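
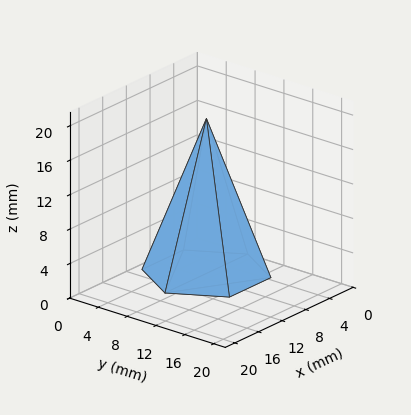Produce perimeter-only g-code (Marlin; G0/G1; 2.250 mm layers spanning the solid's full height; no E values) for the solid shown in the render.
Reading the render: the shape is a regular 6-sided pyramid, base circumscribed radius ≈ 7 mm, apex at z ≈ 18 mm (dimensions read to the nearest mm from the axis ticks). For the g-code, the solid's height is divided into equal slices at the stated Δz and each level perimeter traced with G1 moves after a G0 lift.

; perimeter-only toolpath
G21 ; units = mm
G90 ; absolute positioning
G28 ; home
; layer 1
G0 Z2.250
G0 X13.125 Y7.000
G1 X10.062 Y12.304
G1 X3.938 Y12.304
G1 X0.875 Y7.000
G1 X3.938 Y1.696
G1 X10.062 Y1.696
G1 X13.125 Y7.000
; layer 2
G0 Z4.500
G0 X12.250 Y7.000
G1 X9.625 Y11.546
G1 X4.375 Y11.546
G1 X1.750 Y7.000
G1 X4.375 Y2.454
G1 X9.625 Y2.454
G1 X12.250 Y7.000
; layer 3
G0 Z6.750
G0 X11.375 Y7.000
G1 X9.188 Y10.789
G1 X4.812 Y10.789
G1 X2.625 Y7.000
G1 X4.812 Y3.211
G1 X9.188 Y3.211
G1 X11.375 Y7.000
; layer 4
G0 Z9.000
G0 X10.500 Y7.000
G1 X8.750 Y10.031
G1 X5.250 Y10.031
G1 X3.500 Y7.000
G1 X5.250 Y3.969
G1 X8.750 Y3.969
G1 X10.500 Y7.000
; layer 5
G0 Z11.250
G0 X9.625 Y7.000
G1 X8.312 Y9.273
G1 X5.688 Y9.273
G1 X4.375 Y7.000
G1 X5.688 Y4.727
G1 X8.312 Y4.727
G1 X9.625 Y7.000
; layer 6
G0 Z13.500
G0 X8.750 Y7.000
G1 X7.875 Y8.515
G1 X6.125 Y8.515
G1 X5.250 Y7.000
G1 X6.125 Y5.484
G1 X7.875 Y5.484
G1 X8.750 Y7.000
; layer 7
G0 Z15.750
G0 X7.875 Y7.000
G1 X7.438 Y7.758
G1 X6.562 Y7.758
G1 X6.125 Y7.000
G1 X6.562 Y6.242
G1 X7.438 Y6.242
G1 X7.875 Y7.000
M2 ; end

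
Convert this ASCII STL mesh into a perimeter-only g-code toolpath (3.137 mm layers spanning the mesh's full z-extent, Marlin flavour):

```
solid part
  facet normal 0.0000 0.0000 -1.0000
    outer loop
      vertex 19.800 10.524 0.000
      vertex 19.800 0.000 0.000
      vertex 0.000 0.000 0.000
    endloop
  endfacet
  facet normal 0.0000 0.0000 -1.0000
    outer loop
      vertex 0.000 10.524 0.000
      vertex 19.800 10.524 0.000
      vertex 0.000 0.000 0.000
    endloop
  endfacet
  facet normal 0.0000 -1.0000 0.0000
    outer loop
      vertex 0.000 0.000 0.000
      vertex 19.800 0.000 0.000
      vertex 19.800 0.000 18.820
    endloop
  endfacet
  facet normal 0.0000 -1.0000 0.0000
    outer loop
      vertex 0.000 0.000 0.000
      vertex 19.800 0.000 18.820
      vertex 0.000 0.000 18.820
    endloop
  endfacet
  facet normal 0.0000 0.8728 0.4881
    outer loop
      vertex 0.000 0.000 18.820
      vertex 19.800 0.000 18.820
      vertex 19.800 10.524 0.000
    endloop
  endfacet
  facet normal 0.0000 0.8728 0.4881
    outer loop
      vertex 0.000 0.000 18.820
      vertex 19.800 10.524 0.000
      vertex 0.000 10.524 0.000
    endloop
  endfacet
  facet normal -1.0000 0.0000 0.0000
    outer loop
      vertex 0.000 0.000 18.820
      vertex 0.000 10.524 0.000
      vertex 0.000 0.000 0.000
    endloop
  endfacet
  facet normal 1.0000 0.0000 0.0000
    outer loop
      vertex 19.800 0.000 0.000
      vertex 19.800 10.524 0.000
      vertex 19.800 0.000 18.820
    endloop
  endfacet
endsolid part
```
; perimeter-only toolpath
G21 ; units = mm
G90 ; absolute positioning
G28 ; home
; layer 1
G0 Z3.137
G0 X0.000 Y0.000
G1 X19.800 Y0.000
G1 X19.800 Y8.770
G1 X0.000 Y8.770
G1 X0.000 Y0.000
; layer 2
G0 Z6.273
G0 X0.000 Y0.000
G1 X19.800 Y0.000
G1 X19.800 Y7.016
G1 X0.000 Y7.016
G1 X0.000 Y0.000
; layer 3
G0 Z9.410
G0 X0.000 Y0.000
G1 X19.800 Y0.000
G1 X19.800 Y5.262
G1 X0.000 Y5.262
G1 X0.000 Y0.000
; layer 4
G0 Z12.547
G0 X0.000 Y0.000
G1 X19.800 Y0.000
G1 X19.800 Y3.508
G1 X0.000 Y3.508
G1 X0.000 Y0.000
; layer 5
G0 Z15.683
G0 X0.000 Y0.000
G1 X19.800 Y0.000
G1 X19.800 Y1.754
G1 X0.000 Y1.754
G1 X0.000 Y0.000
M2 ; end

The solid is a wedge (ramp): 19.8 × 10.5 mm base, rising to 18.8 mm along the y=0 edge and sloping linearly to z=0 at y=10.5. Slicing at Δz = 3.137 mm — 6 equal slices spanning the solid's height, so layer i sits at z = i·h/6 — gives 5 non-empty perimeters. Each is a 4-segment closed polygon; G0 lifts to the layer z and rapids to the start vertex, then G1 traces the edges. The cross-section shrinks linearly with z (the slice at the apex is degenerate and omitted).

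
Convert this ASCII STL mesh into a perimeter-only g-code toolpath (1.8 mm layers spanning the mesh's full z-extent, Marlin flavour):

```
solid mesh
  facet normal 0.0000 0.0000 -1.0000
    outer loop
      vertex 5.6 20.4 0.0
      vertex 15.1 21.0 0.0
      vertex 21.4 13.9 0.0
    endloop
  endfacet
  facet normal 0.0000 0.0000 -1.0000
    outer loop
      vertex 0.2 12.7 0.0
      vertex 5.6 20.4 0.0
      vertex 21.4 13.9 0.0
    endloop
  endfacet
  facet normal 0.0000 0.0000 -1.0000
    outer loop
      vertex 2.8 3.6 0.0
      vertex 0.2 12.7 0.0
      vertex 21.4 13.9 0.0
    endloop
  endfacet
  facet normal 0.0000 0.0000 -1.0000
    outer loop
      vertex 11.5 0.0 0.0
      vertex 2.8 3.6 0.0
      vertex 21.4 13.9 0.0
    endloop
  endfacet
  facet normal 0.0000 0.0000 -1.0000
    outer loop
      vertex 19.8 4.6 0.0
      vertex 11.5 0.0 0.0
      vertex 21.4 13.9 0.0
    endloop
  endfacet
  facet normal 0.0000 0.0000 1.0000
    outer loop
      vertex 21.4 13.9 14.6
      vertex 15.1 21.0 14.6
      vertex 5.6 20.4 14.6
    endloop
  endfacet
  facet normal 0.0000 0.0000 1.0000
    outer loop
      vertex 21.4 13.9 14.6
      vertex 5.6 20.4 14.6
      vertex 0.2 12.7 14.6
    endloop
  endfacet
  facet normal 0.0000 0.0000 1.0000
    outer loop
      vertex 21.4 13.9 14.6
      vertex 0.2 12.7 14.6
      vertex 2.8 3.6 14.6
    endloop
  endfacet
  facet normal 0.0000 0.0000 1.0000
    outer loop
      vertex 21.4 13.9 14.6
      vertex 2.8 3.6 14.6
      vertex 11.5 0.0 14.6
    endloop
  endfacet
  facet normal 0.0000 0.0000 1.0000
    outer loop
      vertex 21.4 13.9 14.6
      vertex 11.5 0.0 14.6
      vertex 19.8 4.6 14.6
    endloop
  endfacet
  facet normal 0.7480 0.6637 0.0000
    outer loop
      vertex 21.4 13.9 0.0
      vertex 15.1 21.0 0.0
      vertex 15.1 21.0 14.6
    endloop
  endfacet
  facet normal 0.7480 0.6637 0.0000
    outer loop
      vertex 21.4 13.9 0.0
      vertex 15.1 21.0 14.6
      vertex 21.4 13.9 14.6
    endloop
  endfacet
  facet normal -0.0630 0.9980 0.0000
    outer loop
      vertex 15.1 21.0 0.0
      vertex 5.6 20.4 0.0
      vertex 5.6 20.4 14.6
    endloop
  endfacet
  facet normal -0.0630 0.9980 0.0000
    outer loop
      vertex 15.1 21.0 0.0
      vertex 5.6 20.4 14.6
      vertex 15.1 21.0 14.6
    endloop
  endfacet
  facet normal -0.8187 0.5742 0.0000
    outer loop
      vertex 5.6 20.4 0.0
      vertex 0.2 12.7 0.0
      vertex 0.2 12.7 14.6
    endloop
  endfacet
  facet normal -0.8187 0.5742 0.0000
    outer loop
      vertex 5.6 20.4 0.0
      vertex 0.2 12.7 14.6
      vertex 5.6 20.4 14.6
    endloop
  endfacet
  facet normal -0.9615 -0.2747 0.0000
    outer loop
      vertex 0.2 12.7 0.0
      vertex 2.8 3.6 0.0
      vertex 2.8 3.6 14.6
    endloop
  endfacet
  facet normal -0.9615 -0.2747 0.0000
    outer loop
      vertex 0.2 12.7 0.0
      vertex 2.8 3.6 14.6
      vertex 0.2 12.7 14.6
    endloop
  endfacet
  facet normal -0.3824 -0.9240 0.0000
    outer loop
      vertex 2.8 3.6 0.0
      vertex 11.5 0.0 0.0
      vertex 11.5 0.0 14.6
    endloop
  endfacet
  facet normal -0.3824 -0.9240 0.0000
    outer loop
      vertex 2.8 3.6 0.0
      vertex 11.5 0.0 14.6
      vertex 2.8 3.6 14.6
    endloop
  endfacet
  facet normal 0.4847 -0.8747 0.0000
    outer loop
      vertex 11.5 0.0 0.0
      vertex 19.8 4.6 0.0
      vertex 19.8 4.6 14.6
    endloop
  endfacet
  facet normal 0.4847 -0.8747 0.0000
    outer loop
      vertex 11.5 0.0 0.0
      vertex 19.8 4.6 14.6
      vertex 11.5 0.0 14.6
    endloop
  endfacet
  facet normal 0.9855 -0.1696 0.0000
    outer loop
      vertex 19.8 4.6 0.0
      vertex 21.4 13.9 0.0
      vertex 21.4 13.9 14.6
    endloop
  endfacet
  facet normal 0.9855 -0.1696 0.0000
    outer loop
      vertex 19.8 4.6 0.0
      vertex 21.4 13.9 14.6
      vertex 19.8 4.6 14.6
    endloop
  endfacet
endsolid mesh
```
; perimeter-only toolpath
G21 ; units = mm
G90 ; absolute positioning
G28 ; home
; layer 1
G0 Z1.8
G0 X21.4 Y13.9
G1 X15.1 Y21.0
G1 X5.6 Y20.4
G1 X0.2 Y12.7
G1 X2.8 Y3.6
G1 X11.5 Y0.0
G1 X19.8 Y4.6
G1 X21.4 Y13.9
; layer 2
G0 Z3.6
G0 X21.4 Y13.9
G1 X15.1 Y21.0
G1 X5.6 Y20.4
G1 X0.2 Y12.7
G1 X2.8 Y3.6
G1 X11.5 Y0.0
G1 X19.8 Y4.6
G1 X21.4 Y13.9
; layer 3
G0 Z5.5
G0 X21.4 Y13.9
G1 X15.1 Y21.0
G1 X5.6 Y20.4
G1 X0.2 Y12.7
G1 X2.8 Y3.6
G1 X11.5 Y0.0
G1 X19.8 Y4.6
G1 X21.4 Y13.9
; layer 4
G0 Z7.3
G0 X21.4 Y13.9
G1 X15.1 Y21.0
G1 X5.6 Y20.4
G1 X0.2 Y12.7
G1 X2.8 Y3.6
G1 X11.5 Y0.0
G1 X19.8 Y4.6
G1 X21.4 Y13.9
; layer 5
G0 Z9.1
G0 X21.4 Y13.9
G1 X15.1 Y21.0
G1 X5.6 Y20.4
G1 X0.2 Y12.7
G1 X2.8 Y3.6
G1 X11.5 Y0.0
G1 X19.8 Y4.6
G1 X21.4 Y13.9
; layer 6
G0 Z10.9
G0 X21.4 Y13.9
G1 X15.1 Y21.0
G1 X5.6 Y20.4
G1 X0.2 Y12.7
G1 X2.8 Y3.6
G1 X11.5 Y0.0
G1 X19.8 Y4.6
G1 X21.4 Y13.9
; layer 7
G0 Z12.8
G0 X21.4 Y13.9
G1 X15.1 Y21.0
G1 X5.6 Y20.4
G1 X0.2 Y12.7
G1 X2.8 Y3.6
G1 X11.5 Y0.0
G1 X19.8 Y4.6
G1 X21.4 Y13.9
; layer 8
G0 Z14.6
G0 X21.4 Y13.9
G1 X15.1 Y21.0
G1 X5.6 Y20.4
G1 X0.2 Y12.7
G1 X2.8 Y3.6
G1 X11.5 Y0.0
G1 X19.8 Y4.6
G1 X21.4 Y13.9
M2 ; end

The solid is a regular 7-sided prism (a cylinder approximated with 7 flat sides), circumscribed radius ≈ 10.9 mm, height ≈ 14.6 mm. Slicing at Δz = 1.8 mm — 8 equal slices spanning the solid's height, so layer i sits at z = i·h/8 — gives 8 non-empty perimeters. Each is a 7-segment closed polygon; G0 lifts to the layer z and rapids to the start vertex, then G1 traces the edges.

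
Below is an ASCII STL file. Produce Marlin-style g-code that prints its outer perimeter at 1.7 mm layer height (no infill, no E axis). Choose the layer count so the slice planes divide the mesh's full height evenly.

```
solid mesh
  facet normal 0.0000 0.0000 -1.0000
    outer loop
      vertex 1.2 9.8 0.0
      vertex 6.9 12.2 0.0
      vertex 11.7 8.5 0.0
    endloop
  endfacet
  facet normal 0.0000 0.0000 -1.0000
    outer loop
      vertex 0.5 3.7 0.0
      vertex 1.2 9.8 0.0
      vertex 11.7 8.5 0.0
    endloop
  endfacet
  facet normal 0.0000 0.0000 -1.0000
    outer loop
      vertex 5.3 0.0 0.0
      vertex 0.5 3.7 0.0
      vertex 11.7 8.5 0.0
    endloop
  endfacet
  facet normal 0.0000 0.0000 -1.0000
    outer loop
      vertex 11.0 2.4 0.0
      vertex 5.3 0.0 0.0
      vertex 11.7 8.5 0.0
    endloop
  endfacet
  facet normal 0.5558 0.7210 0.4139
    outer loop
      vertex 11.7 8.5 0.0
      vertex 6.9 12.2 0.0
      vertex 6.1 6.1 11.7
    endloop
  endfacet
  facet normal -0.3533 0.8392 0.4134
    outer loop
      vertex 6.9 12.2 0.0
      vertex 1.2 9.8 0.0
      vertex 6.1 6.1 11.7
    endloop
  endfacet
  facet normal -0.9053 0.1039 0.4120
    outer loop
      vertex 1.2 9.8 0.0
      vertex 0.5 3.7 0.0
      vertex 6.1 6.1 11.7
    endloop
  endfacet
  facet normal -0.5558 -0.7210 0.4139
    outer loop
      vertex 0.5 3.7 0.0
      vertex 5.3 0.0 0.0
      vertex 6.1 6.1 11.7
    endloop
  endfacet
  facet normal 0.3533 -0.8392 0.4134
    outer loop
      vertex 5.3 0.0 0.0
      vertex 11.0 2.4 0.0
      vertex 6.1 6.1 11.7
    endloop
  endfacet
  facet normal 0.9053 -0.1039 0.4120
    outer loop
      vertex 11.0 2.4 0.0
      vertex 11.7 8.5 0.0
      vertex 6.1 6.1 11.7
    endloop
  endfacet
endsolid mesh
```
; perimeter-only toolpath
G21 ; units = mm
G90 ; absolute positioning
G28 ; home
; layer 1
G0 Z1.7
G0 X10.9 Y8.2
G1 X6.8 Y11.3
G1 X1.9 Y9.3
G1 X1.3 Y4.0
G1 X5.4 Y0.9
G1 X10.3 Y2.9
G1 X10.9 Y8.2
; layer 2
G0 Z3.3
G0 X10.1 Y7.8
G1 X6.7 Y10.5
G1 X2.6 Y8.7
G1 X2.1 Y4.4
G1 X5.5 Y1.7
G1 X9.6 Y3.5
G1 X10.1 Y7.8
; layer 3
G0 Z5.0
G0 X9.3 Y7.5
G1 X6.6 Y9.6
G1 X3.3 Y8.2
G1 X2.9 Y4.7
G1 X5.6 Y2.6
G1 X8.9 Y4.0
G1 X9.3 Y7.5
; layer 4
G0 Z6.7
G0 X8.5 Y7.1
G1 X6.4 Y8.7
G1 X4.0 Y7.7
G1 X3.7 Y5.1
G1 X5.8 Y3.5
G1 X8.2 Y4.5
G1 X8.5 Y7.1
; layer 5
G0 Z8.4
G0 X7.7 Y6.8
G1 X6.3 Y7.8
G1 X4.7 Y7.2
G1 X4.5 Y5.4
G1 X5.9 Y4.4
G1 X7.5 Y5.0
G1 X7.7 Y6.8
; layer 6
G0 Z10.0
G0 X6.9 Y6.4
G1 X6.2 Y7.0
G1 X5.4 Y6.6
G1 X5.3 Y5.8
G1 X6.0 Y5.2
G1 X6.8 Y5.6
G1 X6.9 Y6.4
M2 ; end

The solid is a regular 6-sided pyramid, base circumscribed radius ≈ 6.1 mm, apex at z ≈ 11.7 mm. Slicing at Δz = 1.7 mm — 7 equal slices spanning the solid's height, so layer i sits at z = i·h/7 — gives 6 non-empty perimeters. Each is a 6-segment closed polygon; G0 lifts to the layer z and rapids to the start vertex, then G1 traces the edges. The cross-section shrinks linearly with z (the slice at the apex is degenerate and omitted).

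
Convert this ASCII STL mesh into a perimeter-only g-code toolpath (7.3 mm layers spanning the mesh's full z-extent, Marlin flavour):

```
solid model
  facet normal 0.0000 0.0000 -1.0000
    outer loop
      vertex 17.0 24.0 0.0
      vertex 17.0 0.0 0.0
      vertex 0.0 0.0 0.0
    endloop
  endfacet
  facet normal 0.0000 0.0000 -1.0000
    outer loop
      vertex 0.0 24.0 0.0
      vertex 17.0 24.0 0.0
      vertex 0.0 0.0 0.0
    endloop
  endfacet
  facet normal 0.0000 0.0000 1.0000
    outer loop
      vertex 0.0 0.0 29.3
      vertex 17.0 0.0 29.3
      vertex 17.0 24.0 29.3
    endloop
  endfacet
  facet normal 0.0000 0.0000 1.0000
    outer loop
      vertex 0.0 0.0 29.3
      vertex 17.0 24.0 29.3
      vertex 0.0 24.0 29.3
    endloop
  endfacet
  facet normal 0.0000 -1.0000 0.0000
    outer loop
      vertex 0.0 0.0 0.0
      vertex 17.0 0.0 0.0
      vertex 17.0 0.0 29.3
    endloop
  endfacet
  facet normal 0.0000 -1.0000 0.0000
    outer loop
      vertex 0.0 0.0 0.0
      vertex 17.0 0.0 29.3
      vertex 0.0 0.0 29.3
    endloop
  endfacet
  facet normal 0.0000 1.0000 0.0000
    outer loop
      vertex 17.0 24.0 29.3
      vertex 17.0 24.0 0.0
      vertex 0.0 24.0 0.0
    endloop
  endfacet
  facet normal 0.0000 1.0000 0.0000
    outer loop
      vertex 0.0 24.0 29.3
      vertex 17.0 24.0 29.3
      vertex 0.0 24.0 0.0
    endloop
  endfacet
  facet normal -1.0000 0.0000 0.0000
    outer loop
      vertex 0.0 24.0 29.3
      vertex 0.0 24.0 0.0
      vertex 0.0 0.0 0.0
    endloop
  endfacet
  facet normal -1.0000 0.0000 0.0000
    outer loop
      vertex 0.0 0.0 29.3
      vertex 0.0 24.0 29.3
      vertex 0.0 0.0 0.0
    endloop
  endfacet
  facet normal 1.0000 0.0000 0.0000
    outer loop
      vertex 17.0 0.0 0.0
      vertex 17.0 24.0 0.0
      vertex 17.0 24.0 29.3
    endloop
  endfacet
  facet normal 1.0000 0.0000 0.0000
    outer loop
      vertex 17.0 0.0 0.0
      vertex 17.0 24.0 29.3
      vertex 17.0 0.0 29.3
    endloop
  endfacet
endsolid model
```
; perimeter-only toolpath
G21 ; units = mm
G90 ; absolute positioning
G28 ; home
; layer 1
G0 Z7.3
G0 X0.0 Y0.0
G1 X17.0 Y0.0
G1 X17.0 Y24.0
G1 X0.0 Y24.0
G1 X0.0 Y0.0
; layer 2
G0 Z14.7
G0 X0.0 Y0.0
G1 X17.0 Y0.0
G1 X17.0 Y24.0
G1 X0.0 Y24.0
G1 X0.0 Y0.0
; layer 3
G0 Z22.0
G0 X0.0 Y0.0
G1 X17.0 Y0.0
G1 X17.0 Y24.0
G1 X0.0 Y24.0
G1 X0.0 Y0.0
; layer 4
G0 Z29.3
G0 X0.0 Y0.0
G1 X17.0 Y0.0
G1 X17.0 Y24.0
G1 X0.0 Y24.0
G1 X0.0 Y0.0
M2 ; end

The solid is a rectangular box, roughly 17 × 24 mm footprint and 29.3 mm tall. Slicing at Δz = 7.3 mm — 4 equal slices spanning the solid's height, so layer i sits at z = i·h/4 — gives 4 non-empty perimeters. Each is a 4-segment closed polygon; G0 lifts to the layer z and rapids to the start vertex, then G1 traces the edges.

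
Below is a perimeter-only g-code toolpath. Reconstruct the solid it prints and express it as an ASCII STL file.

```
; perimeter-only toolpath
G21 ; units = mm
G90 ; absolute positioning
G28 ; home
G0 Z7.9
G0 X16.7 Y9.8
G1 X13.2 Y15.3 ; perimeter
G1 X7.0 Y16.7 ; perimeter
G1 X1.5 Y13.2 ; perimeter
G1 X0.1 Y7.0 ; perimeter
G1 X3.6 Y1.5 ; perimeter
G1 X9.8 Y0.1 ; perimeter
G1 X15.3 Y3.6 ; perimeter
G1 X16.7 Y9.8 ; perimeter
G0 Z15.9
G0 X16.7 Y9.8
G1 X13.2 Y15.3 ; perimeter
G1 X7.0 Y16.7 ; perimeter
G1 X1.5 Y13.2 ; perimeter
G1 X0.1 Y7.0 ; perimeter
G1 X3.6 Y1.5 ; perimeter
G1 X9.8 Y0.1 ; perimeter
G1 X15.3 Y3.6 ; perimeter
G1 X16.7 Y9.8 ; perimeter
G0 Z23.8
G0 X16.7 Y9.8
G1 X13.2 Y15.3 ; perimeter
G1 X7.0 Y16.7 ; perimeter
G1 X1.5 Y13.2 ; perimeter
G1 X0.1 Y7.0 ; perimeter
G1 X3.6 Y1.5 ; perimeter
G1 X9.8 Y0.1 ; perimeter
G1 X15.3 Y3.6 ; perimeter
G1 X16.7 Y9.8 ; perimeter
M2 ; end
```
solid part
  facet normal 0.0000 0.0000 -1.0000
    outer loop
      vertex 7.0 16.7 0.0
      vertex 13.2 15.3 0.0
      vertex 16.7 9.8 0.0
    endloop
  endfacet
  facet normal 0.0000 0.0000 -1.0000
    outer loop
      vertex 1.5 13.2 0.0
      vertex 7.0 16.7 0.0
      vertex 16.7 9.8 0.0
    endloop
  endfacet
  facet normal 0.0000 0.0000 -1.0000
    outer loop
      vertex 0.1 7.0 0.0
      vertex 1.5 13.2 0.0
      vertex 16.7 9.8 0.0
    endloop
  endfacet
  facet normal 0.0000 0.0000 -1.0000
    outer loop
      vertex 3.6 1.5 0.0
      vertex 0.1 7.0 0.0
      vertex 16.7 9.8 0.0
    endloop
  endfacet
  facet normal 0.0000 0.0000 -1.0000
    outer loop
      vertex 9.8 0.1 0.0
      vertex 3.6 1.5 0.0
      vertex 16.7 9.8 0.0
    endloop
  endfacet
  facet normal 0.0000 0.0000 -1.0000
    outer loop
      vertex 15.3 3.6 0.0
      vertex 9.8 0.1 0.0
      vertex 16.7 9.8 0.0
    endloop
  endfacet
  facet normal 0.0000 0.0000 1.0000
    outer loop
      vertex 16.7 9.8 23.8
      vertex 13.2 15.3 23.8
      vertex 7.0 16.7 23.8
    endloop
  endfacet
  facet normal 0.0000 0.0000 1.0000
    outer loop
      vertex 16.7 9.8 23.8
      vertex 7.0 16.7 23.8
      vertex 1.5 13.2 23.8
    endloop
  endfacet
  facet normal 0.0000 0.0000 1.0000
    outer loop
      vertex 16.7 9.8 23.8
      vertex 1.5 13.2 23.8
      vertex 0.1 7.0 23.8
    endloop
  endfacet
  facet normal 0.0000 0.0000 1.0000
    outer loop
      vertex 16.7 9.8 23.8
      vertex 0.1 7.0 23.8
      vertex 3.6 1.5 23.8
    endloop
  endfacet
  facet normal 0.0000 0.0000 1.0000
    outer loop
      vertex 16.7 9.8 23.8
      vertex 3.6 1.5 23.8
      vertex 9.8 0.1 23.8
    endloop
  endfacet
  facet normal 0.0000 0.0000 1.0000
    outer loop
      vertex 16.7 9.8 23.8
      vertex 9.8 0.1 23.8
      vertex 15.3 3.6 23.8
    endloop
  endfacet
  facet normal 0.8437 0.5369 0.0000
    outer loop
      vertex 16.7 9.8 0.0
      vertex 13.2 15.3 0.0
      vertex 13.2 15.3 23.8
    endloop
  endfacet
  facet normal 0.8437 0.5369 0.0000
    outer loop
      vertex 16.7 9.8 0.0
      vertex 13.2 15.3 23.8
      vertex 16.7 9.8 23.8
    endloop
  endfacet
  facet normal 0.2203 0.9754 0.0000
    outer loop
      vertex 13.2 15.3 0.0
      vertex 7.0 16.7 0.0
      vertex 7.0 16.7 23.8
    endloop
  endfacet
  facet normal 0.2203 0.9754 0.0000
    outer loop
      vertex 13.2 15.3 0.0
      vertex 7.0 16.7 23.8
      vertex 13.2 15.3 23.8
    endloop
  endfacet
  facet normal -0.5369 0.8437 0.0000
    outer loop
      vertex 7.0 16.7 0.0
      vertex 1.5 13.2 0.0
      vertex 1.5 13.2 23.8
    endloop
  endfacet
  facet normal -0.5369 0.8437 0.0000
    outer loop
      vertex 7.0 16.7 0.0
      vertex 1.5 13.2 23.8
      vertex 7.0 16.7 23.8
    endloop
  endfacet
  facet normal -0.9754 0.2203 0.0000
    outer loop
      vertex 1.5 13.2 0.0
      vertex 0.1 7.0 0.0
      vertex 0.1 7.0 23.8
    endloop
  endfacet
  facet normal -0.9754 0.2203 0.0000
    outer loop
      vertex 1.5 13.2 0.0
      vertex 0.1 7.0 23.8
      vertex 1.5 13.2 23.8
    endloop
  endfacet
  facet normal -0.8437 -0.5369 0.0000
    outer loop
      vertex 0.1 7.0 0.0
      vertex 3.6 1.5 0.0
      vertex 3.6 1.5 23.8
    endloop
  endfacet
  facet normal -0.8437 -0.5369 0.0000
    outer loop
      vertex 0.1 7.0 0.0
      vertex 3.6 1.5 23.8
      vertex 0.1 7.0 23.8
    endloop
  endfacet
  facet normal -0.2203 -0.9754 0.0000
    outer loop
      vertex 3.6 1.5 0.0
      vertex 9.8 0.1 0.0
      vertex 9.8 0.1 23.8
    endloop
  endfacet
  facet normal -0.2203 -0.9754 0.0000
    outer loop
      vertex 3.6 1.5 0.0
      vertex 9.8 0.1 23.8
      vertex 3.6 1.5 23.8
    endloop
  endfacet
  facet normal 0.5369 -0.8437 0.0000
    outer loop
      vertex 9.8 0.1 0.0
      vertex 15.3 3.6 0.0
      vertex 15.3 3.6 23.8
    endloop
  endfacet
  facet normal 0.5369 -0.8437 0.0000
    outer loop
      vertex 9.8 0.1 0.0
      vertex 15.3 3.6 23.8
      vertex 9.8 0.1 23.8
    endloop
  endfacet
  facet normal 0.9754 -0.2203 0.0000
    outer loop
      vertex 15.3 3.6 0.0
      vertex 16.7 9.8 0.0
      vertex 16.7 9.8 23.8
    endloop
  endfacet
  facet normal 0.9754 -0.2203 0.0000
    outer loop
      vertex 15.3 3.6 0.0
      vertex 16.7 9.8 23.8
      vertex 15.3 3.6 23.8
    endloop
  endfacet
endsolid part

The G0 Z moves step by Δz≈7.9 mm. Every layer's G1 loop is the same polygon, so the solid is a straight extrusion of it from z=0 to z≈23.8. Closing with flat bottom and top caps and triangulating gives 28 facets — a regular 8-sided prism (a cylinder approximated with 8 flat sides), circumscribed radius ≈ 8.4 mm, height ≈ 23.8 mm.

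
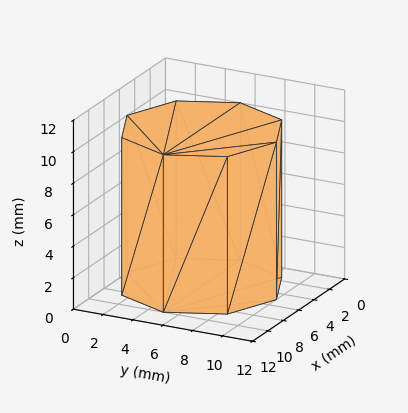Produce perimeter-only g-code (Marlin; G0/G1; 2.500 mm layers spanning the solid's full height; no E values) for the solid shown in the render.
Reading the render: the shape is a regular 8-sided prism (a cylinder approximated with 8 flat sides), circumscribed radius ≈ 5 mm, height ≈ 10 mm (dimensions read to the nearest mm from the axis ticks). For the g-code, the solid's height is divided into equal slices at the stated Δz and each level perimeter traced with G1 moves after a G0 lift.

; perimeter-only toolpath
G21 ; units = mm
G90 ; absolute positioning
G28 ; home
; layer 1
G0 Z2.500
G0 X10.000 Y5.000
G1 X8.536 Y8.536
G1 X5.000 Y10.000
G1 X1.464 Y8.536
G1 X0.000 Y5.000
G1 X1.464 Y1.464
G1 X5.000 Y0.000
G1 X8.536 Y1.464
G1 X10.000 Y5.000
; layer 2
G0 Z5.000
G0 X10.000 Y5.000
G1 X8.536 Y8.536
G1 X5.000 Y10.000
G1 X1.464 Y8.536
G1 X0.000 Y5.000
G1 X1.464 Y1.464
G1 X5.000 Y0.000
G1 X8.536 Y1.464
G1 X10.000 Y5.000
; layer 3
G0 Z7.500
G0 X10.000 Y5.000
G1 X8.536 Y8.536
G1 X5.000 Y10.000
G1 X1.464 Y8.536
G1 X0.000 Y5.000
G1 X1.464 Y1.464
G1 X5.000 Y0.000
G1 X8.536 Y1.464
G1 X10.000 Y5.000
; layer 4
G0 Z10.000
G0 X10.000 Y5.000
G1 X8.536 Y8.536
G1 X5.000 Y10.000
G1 X1.464 Y8.536
G1 X0.000 Y5.000
G1 X1.464 Y1.464
G1 X5.000 Y0.000
G1 X8.536 Y1.464
G1 X10.000 Y5.000
M2 ; end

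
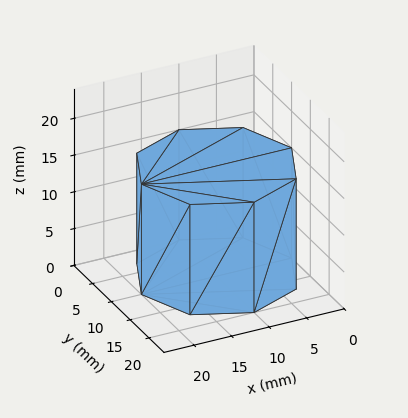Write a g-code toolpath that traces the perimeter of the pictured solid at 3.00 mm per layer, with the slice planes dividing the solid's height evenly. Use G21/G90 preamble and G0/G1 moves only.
Reading the render: the shape is a regular 8-sided prism (a cylinder approximated with 8 flat sides), circumscribed radius ≈ 10 mm, height ≈ 15 mm (dimensions read to the nearest mm from the axis ticks). For the g-code, the solid's height is divided into equal slices at the stated Δz and each level perimeter traced with G1 moves after a G0 lift.

; perimeter-only toolpath
G21 ; units = mm
G90 ; absolute positioning
G28 ; home
; layer 1
G0 Z3.00
G0 X20.00 Y10.00
G1 X17.07 Y17.07
G1 X10.00 Y20.00
G1 X2.93 Y17.07
G1 X0.00 Y10.00
G1 X2.93 Y2.93
G1 X10.00 Y0.00
G1 X17.07 Y2.93
G1 X20.00 Y10.00
; layer 2
G0 Z6.00
G0 X20.00 Y10.00
G1 X17.07 Y17.07
G1 X10.00 Y20.00
G1 X2.93 Y17.07
G1 X0.00 Y10.00
G1 X2.93 Y2.93
G1 X10.00 Y0.00
G1 X17.07 Y2.93
G1 X20.00 Y10.00
; layer 3
G0 Z9.00
G0 X20.00 Y10.00
G1 X17.07 Y17.07
G1 X10.00 Y20.00
G1 X2.93 Y17.07
G1 X0.00 Y10.00
G1 X2.93 Y2.93
G1 X10.00 Y0.00
G1 X17.07 Y2.93
G1 X20.00 Y10.00
; layer 4
G0 Z12.00
G0 X20.00 Y10.00
G1 X17.07 Y17.07
G1 X10.00 Y20.00
G1 X2.93 Y17.07
G1 X0.00 Y10.00
G1 X2.93 Y2.93
G1 X10.00 Y0.00
G1 X17.07 Y2.93
G1 X20.00 Y10.00
; layer 5
G0 Z15.00
G0 X20.00 Y10.00
G1 X17.07 Y17.07
G1 X10.00 Y20.00
G1 X2.93 Y17.07
G1 X0.00 Y10.00
G1 X2.93 Y2.93
G1 X10.00 Y0.00
G1 X17.07 Y2.93
G1 X20.00 Y10.00
M2 ; end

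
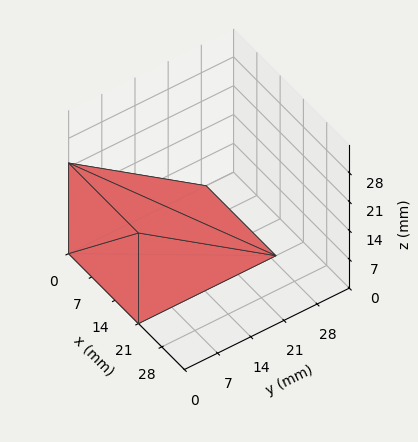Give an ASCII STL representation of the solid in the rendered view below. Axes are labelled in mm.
Reading the render: the shape is a wedge (ramp): 21 × 29 mm base, rising to 22 mm along the y=0 edge and sloping linearly to z=0 at y=29 (dimensions read to the nearest mm from the axis ticks). For the STL, each face is triangulated and given an outward normal.

solid part
  facet normal 0.0000 0.0000 -1.0000
    outer loop
      vertex 21.00 29.00 0.00
      vertex 21.00 0.00 0.00
      vertex 0.00 0.00 0.00
    endloop
  endfacet
  facet normal 0.0000 0.0000 -1.0000
    outer loop
      vertex 0.00 29.00 0.00
      vertex 21.00 29.00 0.00
      vertex 0.00 0.00 0.00
    endloop
  endfacet
  facet normal 0.0000 -1.0000 0.0000
    outer loop
      vertex 0.00 0.00 0.00
      vertex 21.00 0.00 0.00
      vertex 21.00 0.00 22.00
    endloop
  endfacet
  facet normal 0.0000 -1.0000 0.0000
    outer loop
      vertex 0.00 0.00 0.00
      vertex 21.00 0.00 22.00
      vertex 0.00 0.00 22.00
    endloop
  endfacet
  facet normal 0.0000 0.6044 0.7967
    outer loop
      vertex 0.00 0.00 22.00
      vertex 21.00 0.00 22.00
      vertex 21.00 29.00 0.00
    endloop
  endfacet
  facet normal 0.0000 0.6044 0.7967
    outer loop
      vertex 0.00 0.00 22.00
      vertex 21.00 29.00 0.00
      vertex 0.00 29.00 0.00
    endloop
  endfacet
  facet normal -1.0000 0.0000 0.0000
    outer loop
      vertex 0.00 0.00 22.00
      vertex 0.00 29.00 0.00
      vertex 0.00 0.00 0.00
    endloop
  endfacet
  facet normal 1.0000 0.0000 0.0000
    outer loop
      vertex 21.00 0.00 0.00
      vertex 21.00 29.00 0.00
      vertex 21.00 0.00 22.00
    endloop
  endfacet
endsolid part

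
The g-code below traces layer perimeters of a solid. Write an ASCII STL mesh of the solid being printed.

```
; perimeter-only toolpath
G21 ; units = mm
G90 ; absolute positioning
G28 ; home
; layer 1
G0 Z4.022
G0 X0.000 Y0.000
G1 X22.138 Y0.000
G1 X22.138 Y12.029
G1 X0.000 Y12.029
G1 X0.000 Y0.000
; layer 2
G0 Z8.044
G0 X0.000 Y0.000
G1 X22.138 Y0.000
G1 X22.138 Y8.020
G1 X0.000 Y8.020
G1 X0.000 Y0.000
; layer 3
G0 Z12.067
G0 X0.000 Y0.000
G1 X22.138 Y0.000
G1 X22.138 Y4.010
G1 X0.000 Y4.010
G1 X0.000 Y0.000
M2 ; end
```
solid part
  facet normal 0.0000 0.0000 -1.0000
    outer loop
      vertex 22.138 16.039 0.000
      vertex 22.138 0.000 0.000
      vertex 0.000 0.000 0.000
    endloop
  endfacet
  facet normal 0.0000 0.0000 -1.0000
    outer loop
      vertex 0.000 16.039 0.000
      vertex 22.138 16.039 0.000
      vertex 0.000 0.000 0.000
    endloop
  endfacet
  facet normal 0.0000 -1.0000 0.0000
    outer loop
      vertex 0.000 0.000 0.000
      vertex 22.138 0.000 0.000
      vertex 22.138 0.000 16.089
    endloop
  endfacet
  facet normal 0.0000 -1.0000 0.0000
    outer loop
      vertex 0.000 0.000 0.000
      vertex 22.138 0.000 16.089
      vertex 0.000 0.000 16.089
    endloop
  endfacet
  facet normal 0.0000 0.7082 0.7060
    outer loop
      vertex 0.000 0.000 16.089
      vertex 22.138 0.000 16.089
      vertex 22.138 16.039 0.000
    endloop
  endfacet
  facet normal 0.0000 0.7082 0.7060
    outer loop
      vertex 0.000 0.000 16.089
      vertex 22.138 16.039 0.000
      vertex 0.000 16.039 0.000
    endloop
  endfacet
  facet normal -1.0000 0.0000 0.0000
    outer loop
      vertex 0.000 0.000 16.089
      vertex 0.000 16.039 0.000
      vertex 0.000 0.000 0.000
    endloop
  endfacet
  facet normal 1.0000 0.0000 0.0000
    outer loop
      vertex 22.138 0.000 0.000
      vertex 22.138 16.039 0.000
      vertex 22.138 0.000 16.089
    endloop
  endfacet
endsolid part

The G0 Z moves step by Δz≈4.022 mm. The G1 loops shrink linearly with z, so the solid tapers from its base footprint up to z≈16.1. Closing with a flat bottom cap and the tapered top and triangulating gives 8 facets — a wedge (ramp): 22.1 × 16 mm base, rising to 16.1 mm along the y=0 edge and sloping linearly to z=0 at y=16.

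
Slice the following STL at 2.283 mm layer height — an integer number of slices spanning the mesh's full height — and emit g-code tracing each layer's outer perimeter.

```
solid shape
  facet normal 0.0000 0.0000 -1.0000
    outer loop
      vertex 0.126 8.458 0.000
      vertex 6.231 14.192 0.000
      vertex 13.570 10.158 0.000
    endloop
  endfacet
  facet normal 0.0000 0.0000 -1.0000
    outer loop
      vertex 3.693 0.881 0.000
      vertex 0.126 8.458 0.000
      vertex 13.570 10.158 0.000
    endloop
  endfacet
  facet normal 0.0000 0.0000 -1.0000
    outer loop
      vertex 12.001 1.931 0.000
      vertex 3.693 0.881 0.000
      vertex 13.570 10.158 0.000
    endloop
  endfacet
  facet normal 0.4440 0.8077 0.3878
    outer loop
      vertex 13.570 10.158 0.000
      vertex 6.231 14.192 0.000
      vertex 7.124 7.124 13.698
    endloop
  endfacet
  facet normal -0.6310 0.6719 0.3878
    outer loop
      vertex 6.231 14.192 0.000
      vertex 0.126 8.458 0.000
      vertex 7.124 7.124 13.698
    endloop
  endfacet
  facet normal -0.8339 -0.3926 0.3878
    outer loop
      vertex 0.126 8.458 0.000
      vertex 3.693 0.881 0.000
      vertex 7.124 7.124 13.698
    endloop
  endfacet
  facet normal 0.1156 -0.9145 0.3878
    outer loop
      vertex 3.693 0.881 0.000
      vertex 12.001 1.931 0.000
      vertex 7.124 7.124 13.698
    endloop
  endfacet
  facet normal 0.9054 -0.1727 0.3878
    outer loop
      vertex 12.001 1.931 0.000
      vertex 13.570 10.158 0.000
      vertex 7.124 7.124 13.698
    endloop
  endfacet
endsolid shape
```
; perimeter-only toolpath
G21 ; units = mm
G90 ; absolute positioning
G28 ; home
; layer 1
G0 Z2.283
G0 X12.496 Y9.652
G1 X6.380 Y13.014
G1 X1.292 Y8.236
G1 X4.265 Y1.921
G1 X11.188 Y2.796
G1 X12.496 Y9.652
; layer 2
G0 Z4.566
G0 X11.421 Y9.147
G1 X6.529 Y11.836
G1 X2.459 Y8.013
G1 X4.837 Y2.962
G1 X10.375 Y3.662
G1 X11.421 Y9.147
; layer 3
G0 Z6.849
G0 X10.347 Y8.641
G1 X6.678 Y10.658
G1 X3.625 Y7.791
G1 X5.409 Y4.002
G1 X9.562 Y4.527
G1 X10.347 Y8.641
; layer 4
G0 Z9.132
G0 X9.273 Y8.135
G1 X6.826 Y9.480
G1 X4.791 Y7.569
G1 X5.980 Y5.043
G1 X8.750 Y5.393
G1 X9.273 Y8.135
; layer 5
G0 Z11.415
G0 X8.198 Y7.630
G1 X6.975 Y8.302
G1 X5.958 Y7.346
G1 X6.552 Y6.083
G1 X7.937 Y6.258
G1 X8.198 Y7.630
M2 ; end

The solid is a regular 5-sided pyramid, base circumscribed radius ≈ 7.12 mm, apex at z ≈ 13.7 mm. Slicing at Δz = 2.283 mm — 6 equal slices spanning the solid's height, so layer i sits at z = i·h/6 — gives 5 non-empty perimeters. Each is a 5-segment closed polygon; G0 lifts to the layer z and rapids to the start vertex, then G1 traces the edges. The cross-section shrinks linearly with z (the slice at the apex is degenerate and omitted).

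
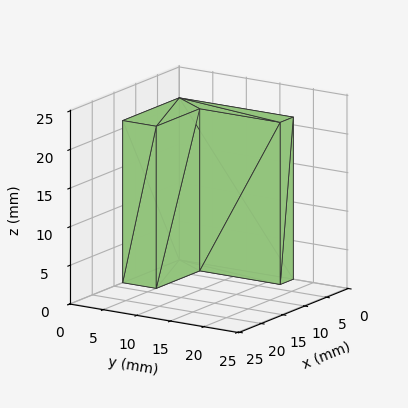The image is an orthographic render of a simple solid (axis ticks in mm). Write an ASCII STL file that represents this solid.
Reading the render: the shape is an L-shaped prism: outer 13 × 17 mm, arm thicknesses ≈ 5 mm (horizontal) and 3 mm (vertical), extruded 21 mm in z (dimensions read to the nearest mm from the axis ticks). For the STL, each face is triangulated and given an outward normal.

solid part
  facet normal 0.0000 0.0000 -1.0000
    outer loop
      vertex 13.0 5.0 0.0
      vertex 13.0 0.0 0.0
      vertex 0.0 0.0 0.0
    endloop
  endfacet
  facet normal 0.0000 0.0000 -1.0000
    outer loop
      vertex 3.0 5.0 0.0
      vertex 13.0 5.0 0.0
      vertex 0.0 0.0 0.0
    endloop
  endfacet
  facet normal 0.0000 0.0000 -1.0000
    outer loop
      vertex 3.0 17.0 0.0
      vertex 3.0 5.0 0.0
      vertex 0.0 0.0 0.0
    endloop
  endfacet
  facet normal 0.0000 0.0000 -1.0000
    outer loop
      vertex 0.0 17.0 0.0
      vertex 3.0 17.0 0.0
      vertex 0.0 0.0 0.0
    endloop
  endfacet
  facet normal 0.0000 0.0000 1.0000
    outer loop
      vertex 0.0 0.0 21.0
      vertex 13.0 0.0 21.0
      vertex 13.0 5.0 21.0
    endloop
  endfacet
  facet normal 0.0000 0.0000 1.0000
    outer loop
      vertex 0.0 0.0 21.0
      vertex 13.0 5.0 21.0
      vertex 3.0 5.0 21.0
    endloop
  endfacet
  facet normal 0.0000 0.0000 1.0000
    outer loop
      vertex 0.0 0.0 21.0
      vertex 3.0 5.0 21.0
      vertex 3.0 17.0 21.0
    endloop
  endfacet
  facet normal 0.0000 0.0000 1.0000
    outer loop
      vertex 0.0 0.0 21.0
      vertex 3.0 17.0 21.0
      vertex 0.0 17.0 21.0
    endloop
  endfacet
  facet normal 0.0000 -1.0000 0.0000
    outer loop
      vertex 0.0 0.0 0.0
      vertex 13.0 0.0 0.0
      vertex 13.0 0.0 21.0
    endloop
  endfacet
  facet normal 0.0000 -1.0000 0.0000
    outer loop
      vertex 0.0 0.0 0.0
      vertex 13.0 0.0 21.0
      vertex 0.0 0.0 21.0
    endloop
  endfacet
  facet normal 1.0000 0.0000 0.0000
    outer loop
      vertex 13.0 0.0 0.0
      vertex 13.0 5.0 0.0
      vertex 13.0 5.0 21.0
    endloop
  endfacet
  facet normal 1.0000 0.0000 0.0000
    outer loop
      vertex 13.0 0.0 0.0
      vertex 13.0 5.0 21.0
      vertex 13.0 0.0 21.0
    endloop
  endfacet
  facet normal 0.0000 1.0000 0.0000
    outer loop
      vertex 13.0 5.0 0.0
      vertex 3.0 5.0 0.0
      vertex 3.0 5.0 21.0
    endloop
  endfacet
  facet normal 0.0000 1.0000 0.0000
    outer loop
      vertex 13.0 5.0 0.0
      vertex 3.0 5.0 21.0
      vertex 13.0 5.0 21.0
    endloop
  endfacet
  facet normal 1.0000 0.0000 0.0000
    outer loop
      vertex 3.0 5.0 0.0
      vertex 3.0 17.0 0.0
      vertex 3.0 17.0 21.0
    endloop
  endfacet
  facet normal 1.0000 0.0000 0.0000
    outer loop
      vertex 3.0 5.0 0.0
      vertex 3.0 17.0 21.0
      vertex 3.0 5.0 21.0
    endloop
  endfacet
  facet normal 0.0000 1.0000 0.0000
    outer loop
      vertex 3.0 17.0 0.0
      vertex 0.0 17.0 0.0
      vertex 0.0 17.0 21.0
    endloop
  endfacet
  facet normal 0.0000 1.0000 0.0000
    outer loop
      vertex 3.0 17.0 0.0
      vertex 0.0 17.0 21.0
      vertex 3.0 17.0 21.0
    endloop
  endfacet
  facet normal -1.0000 0.0000 0.0000
    outer loop
      vertex 0.0 17.0 0.0
      vertex 0.0 0.0 0.0
      vertex 0.0 0.0 21.0
    endloop
  endfacet
  facet normal -1.0000 0.0000 0.0000
    outer loop
      vertex 0.0 17.0 0.0
      vertex 0.0 0.0 21.0
      vertex 0.0 17.0 21.0
    endloop
  endfacet
endsolid part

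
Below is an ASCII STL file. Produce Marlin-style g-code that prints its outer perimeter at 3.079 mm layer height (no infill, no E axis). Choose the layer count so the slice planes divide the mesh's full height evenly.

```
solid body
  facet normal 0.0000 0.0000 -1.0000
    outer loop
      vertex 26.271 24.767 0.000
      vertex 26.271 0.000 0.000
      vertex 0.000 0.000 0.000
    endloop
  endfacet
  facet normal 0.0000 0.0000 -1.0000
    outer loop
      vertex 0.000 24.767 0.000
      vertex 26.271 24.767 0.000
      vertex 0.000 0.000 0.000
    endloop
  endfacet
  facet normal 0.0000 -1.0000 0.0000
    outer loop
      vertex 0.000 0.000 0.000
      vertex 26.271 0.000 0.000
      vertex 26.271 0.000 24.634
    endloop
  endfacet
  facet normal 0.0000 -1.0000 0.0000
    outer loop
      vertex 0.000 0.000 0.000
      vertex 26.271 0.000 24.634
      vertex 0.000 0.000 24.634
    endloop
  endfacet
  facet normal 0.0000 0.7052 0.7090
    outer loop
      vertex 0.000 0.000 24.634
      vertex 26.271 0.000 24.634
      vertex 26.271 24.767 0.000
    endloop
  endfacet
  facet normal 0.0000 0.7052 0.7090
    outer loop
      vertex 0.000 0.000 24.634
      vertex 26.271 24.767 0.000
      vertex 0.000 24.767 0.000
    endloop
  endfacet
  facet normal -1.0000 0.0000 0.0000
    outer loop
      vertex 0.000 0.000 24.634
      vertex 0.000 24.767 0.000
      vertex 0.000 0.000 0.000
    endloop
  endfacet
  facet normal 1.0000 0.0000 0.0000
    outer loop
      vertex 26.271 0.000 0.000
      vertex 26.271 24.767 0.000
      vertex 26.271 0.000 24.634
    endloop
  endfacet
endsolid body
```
; perimeter-only toolpath
G21 ; units = mm
G90 ; absolute positioning
G28 ; home
; layer 1
G0 Z3.079
G0 X0.000 Y0.000
G1 X26.271 Y0.000
G1 X26.271 Y21.671
G1 X0.000 Y21.671
G1 X0.000 Y0.000
; layer 2
G0 Z6.159
G0 X0.000 Y0.000
G1 X26.271 Y0.000
G1 X26.271 Y18.575
G1 X0.000 Y18.575
G1 X0.000 Y0.000
; layer 3
G0 Z9.238
G0 X0.000 Y0.000
G1 X26.271 Y0.000
G1 X26.271 Y15.479
G1 X0.000 Y15.479
G1 X0.000 Y0.000
; layer 4
G0 Z12.317
G0 X0.000 Y0.000
G1 X26.271 Y0.000
G1 X26.271 Y12.383
G1 X0.000 Y12.383
G1 X0.000 Y0.000
; layer 5
G0 Z15.396
G0 X0.000 Y0.000
G1 X26.271 Y0.000
G1 X26.271 Y9.288
G1 X0.000 Y9.288
G1 X0.000 Y0.000
; layer 6
G0 Z18.476
G0 X0.000 Y0.000
G1 X26.271 Y0.000
G1 X26.271 Y6.192
G1 X0.000 Y6.192
G1 X0.000 Y0.000
; layer 7
G0 Z21.555
G0 X0.000 Y0.000
G1 X26.271 Y0.000
G1 X26.271 Y3.096
G1 X0.000 Y3.096
G1 X0.000 Y0.000
M2 ; end

The solid is a wedge (ramp): 26.3 × 24.8 mm base, rising to 24.6 mm along the y=0 edge and sloping linearly to z=0 at y=24.8. Slicing at Δz = 3.079 mm — 8 equal slices spanning the solid's height, so layer i sits at z = i·h/8 — gives 7 non-empty perimeters. Each is a 4-segment closed polygon; G0 lifts to the layer z and rapids to the start vertex, then G1 traces the edges. The cross-section shrinks linearly with z (the slice at the apex is degenerate and omitted).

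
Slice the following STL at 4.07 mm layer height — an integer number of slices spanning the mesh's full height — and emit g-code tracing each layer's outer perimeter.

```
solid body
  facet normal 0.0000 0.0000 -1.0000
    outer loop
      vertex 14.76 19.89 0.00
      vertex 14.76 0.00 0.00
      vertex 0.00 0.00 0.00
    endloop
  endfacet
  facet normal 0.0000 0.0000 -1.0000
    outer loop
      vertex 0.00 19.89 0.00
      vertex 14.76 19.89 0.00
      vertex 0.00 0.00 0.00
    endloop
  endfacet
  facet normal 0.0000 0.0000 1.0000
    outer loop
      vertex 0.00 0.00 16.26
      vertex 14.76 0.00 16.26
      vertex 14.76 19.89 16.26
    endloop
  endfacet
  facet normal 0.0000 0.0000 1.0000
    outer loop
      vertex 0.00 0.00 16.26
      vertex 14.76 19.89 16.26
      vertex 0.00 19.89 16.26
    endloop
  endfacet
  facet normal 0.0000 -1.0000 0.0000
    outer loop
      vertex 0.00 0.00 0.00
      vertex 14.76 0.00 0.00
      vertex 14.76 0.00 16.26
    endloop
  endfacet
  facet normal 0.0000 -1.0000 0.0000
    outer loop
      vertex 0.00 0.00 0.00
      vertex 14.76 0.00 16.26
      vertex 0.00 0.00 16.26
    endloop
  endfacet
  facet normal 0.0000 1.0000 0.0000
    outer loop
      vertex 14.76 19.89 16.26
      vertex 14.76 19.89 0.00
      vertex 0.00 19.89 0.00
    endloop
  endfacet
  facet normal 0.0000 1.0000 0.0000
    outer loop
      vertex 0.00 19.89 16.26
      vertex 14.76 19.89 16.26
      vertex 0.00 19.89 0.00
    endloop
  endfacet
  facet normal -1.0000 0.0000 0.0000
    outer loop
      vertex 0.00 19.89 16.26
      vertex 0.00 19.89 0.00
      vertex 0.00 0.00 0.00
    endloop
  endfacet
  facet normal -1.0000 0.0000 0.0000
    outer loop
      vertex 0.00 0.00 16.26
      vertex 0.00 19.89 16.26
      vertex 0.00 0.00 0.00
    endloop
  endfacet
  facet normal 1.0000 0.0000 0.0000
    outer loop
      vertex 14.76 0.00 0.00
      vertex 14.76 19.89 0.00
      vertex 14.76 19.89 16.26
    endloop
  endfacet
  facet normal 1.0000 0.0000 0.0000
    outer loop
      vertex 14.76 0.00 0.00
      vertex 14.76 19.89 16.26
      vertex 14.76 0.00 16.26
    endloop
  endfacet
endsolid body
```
; perimeter-only toolpath
G21 ; units = mm
G90 ; absolute positioning
G28 ; home
; layer 1
G0 Z4.07
G0 X0.00 Y0.00
G1 X14.76 Y0.00
G1 X14.76 Y19.89
G1 X0.00 Y19.89
G1 X0.00 Y0.00
; layer 2
G0 Z8.13
G0 X0.00 Y0.00
G1 X14.76 Y0.00
G1 X14.76 Y19.89
G1 X0.00 Y19.89
G1 X0.00 Y0.00
; layer 3
G0 Z12.20
G0 X0.00 Y0.00
G1 X14.76 Y0.00
G1 X14.76 Y19.89
G1 X0.00 Y19.89
G1 X0.00 Y0.00
; layer 4
G0 Z16.26
G0 X0.00 Y0.00
G1 X14.76 Y0.00
G1 X14.76 Y19.89
G1 X0.00 Y19.89
G1 X0.00 Y0.00
M2 ; end

The solid is a rectangular box, roughly 14.8 × 19.9 mm footprint and 16.3 mm tall. Slicing at Δz = 4.07 mm — 4 equal slices spanning the solid's height, so layer i sits at z = i·h/4 — gives 4 non-empty perimeters. Each is a 4-segment closed polygon; G0 lifts to the layer z and rapids to the start vertex, then G1 traces the edges.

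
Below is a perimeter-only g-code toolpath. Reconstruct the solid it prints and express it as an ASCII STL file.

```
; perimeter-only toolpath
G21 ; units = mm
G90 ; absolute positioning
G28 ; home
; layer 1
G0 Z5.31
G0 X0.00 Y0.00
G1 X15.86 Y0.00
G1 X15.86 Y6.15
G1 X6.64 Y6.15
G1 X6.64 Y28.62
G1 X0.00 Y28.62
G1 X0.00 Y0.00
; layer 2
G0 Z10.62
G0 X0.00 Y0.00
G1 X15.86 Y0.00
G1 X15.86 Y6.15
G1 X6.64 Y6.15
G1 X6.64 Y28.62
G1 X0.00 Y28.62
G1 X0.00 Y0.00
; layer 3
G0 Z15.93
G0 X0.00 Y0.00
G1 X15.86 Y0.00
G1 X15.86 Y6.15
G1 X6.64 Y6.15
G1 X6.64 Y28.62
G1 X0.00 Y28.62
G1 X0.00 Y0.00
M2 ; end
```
solid part
  facet normal 0.0000 0.0000 -1.0000
    outer loop
      vertex 15.86 6.15 0.00
      vertex 15.86 0.00 0.00
      vertex 0.00 0.00 0.00
    endloop
  endfacet
  facet normal 0.0000 0.0000 -1.0000
    outer loop
      vertex 6.64 6.15 0.00
      vertex 15.86 6.15 0.00
      vertex 0.00 0.00 0.00
    endloop
  endfacet
  facet normal 0.0000 0.0000 -1.0000
    outer loop
      vertex 6.64 28.62 0.00
      vertex 6.64 6.15 0.00
      vertex 0.00 0.00 0.00
    endloop
  endfacet
  facet normal 0.0000 0.0000 -1.0000
    outer loop
      vertex 0.00 28.62 0.00
      vertex 6.64 28.62 0.00
      vertex 0.00 0.00 0.00
    endloop
  endfacet
  facet normal 0.0000 0.0000 1.0000
    outer loop
      vertex 0.00 0.00 15.93
      vertex 15.86 0.00 15.93
      vertex 15.86 6.15 15.93
    endloop
  endfacet
  facet normal 0.0000 0.0000 1.0000
    outer loop
      vertex 0.00 0.00 15.93
      vertex 15.86 6.15 15.93
      vertex 6.64 6.15 15.93
    endloop
  endfacet
  facet normal 0.0000 0.0000 1.0000
    outer loop
      vertex 0.00 0.00 15.93
      vertex 6.64 6.15 15.93
      vertex 6.64 28.62 15.93
    endloop
  endfacet
  facet normal 0.0000 0.0000 1.0000
    outer loop
      vertex 0.00 0.00 15.93
      vertex 6.64 28.62 15.93
      vertex 0.00 28.62 15.93
    endloop
  endfacet
  facet normal 0.0000 -1.0000 0.0000
    outer loop
      vertex 0.00 0.00 0.00
      vertex 15.86 0.00 0.00
      vertex 15.86 0.00 15.93
    endloop
  endfacet
  facet normal 0.0000 -1.0000 0.0000
    outer loop
      vertex 0.00 0.00 0.00
      vertex 15.86 0.00 15.93
      vertex 0.00 0.00 15.93
    endloop
  endfacet
  facet normal 1.0000 0.0000 0.0000
    outer loop
      vertex 15.86 0.00 0.00
      vertex 15.86 6.15 0.00
      vertex 15.86 6.15 15.93
    endloop
  endfacet
  facet normal 1.0000 0.0000 0.0000
    outer loop
      vertex 15.86 0.00 0.00
      vertex 15.86 6.15 15.93
      vertex 15.86 0.00 15.93
    endloop
  endfacet
  facet normal 0.0000 1.0000 0.0000
    outer loop
      vertex 15.86 6.15 0.00
      vertex 6.64 6.15 0.00
      vertex 6.64 6.15 15.93
    endloop
  endfacet
  facet normal 0.0000 1.0000 0.0000
    outer loop
      vertex 15.86 6.15 0.00
      vertex 6.64 6.15 15.93
      vertex 15.86 6.15 15.93
    endloop
  endfacet
  facet normal 1.0000 0.0000 0.0000
    outer loop
      vertex 6.64 6.15 0.00
      vertex 6.64 28.62 0.00
      vertex 6.64 28.62 15.93
    endloop
  endfacet
  facet normal 1.0000 0.0000 0.0000
    outer loop
      vertex 6.64 6.15 0.00
      vertex 6.64 28.62 15.93
      vertex 6.64 6.15 15.93
    endloop
  endfacet
  facet normal 0.0000 1.0000 0.0000
    outer loop
      vertex 6.64 28.62 0.00
      vertex 0.00 28.62 0.00
      vertex 0.00 28.62 15.93
    endloop
  endfacet
  facet normal 0.0000 1.0000 0.0000
    outer loop
      vertex 6.64 28.62 0.00
      vertex 0.00 28.62 15.93
      vertex 6.64 28.62 15.93
    endloop
  endfacet
  facet normal -1.0000 0.0000 0.0000
    outer loop
      vertex 0.00 28.62 0.00
      vertex 0.00 0.00 0.00
      vertex 0.00 0.00 15.93
    endloop
  endfacet
  facet normal -1.0000 0.0000 0.0000
    outer loop
      vertex 0.00 28.62 0.00
      vertex 0.00 0.00 15.93
      vertex 0.00 28.62 15.93
    endloop
  endfacet
endsolid part

The G0 Z moves step by Δz≈5.31 mm. Every layer's G1 loop is the same polygon, so the solid is a straight extrusion of it from z=0 to z≈15.9. Closing with flat bottom and top caps and triangulating gives 20 facets — an L-shaped prism: outer 15.9 × 28.6 mm, arm thicknesses ≈ 6.15 mm (horizontal) and 6.64 mm (vertical), extruded 15.9 mm in z.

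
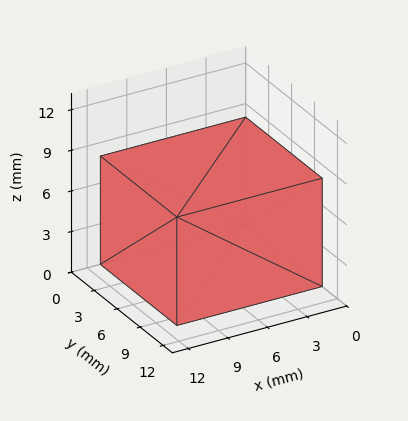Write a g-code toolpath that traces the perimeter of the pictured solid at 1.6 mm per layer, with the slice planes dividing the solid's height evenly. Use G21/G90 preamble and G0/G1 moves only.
Reading the render: the shape is a rectangular box, roughly 11 × 10 mm footprint and 8 mm tall (dimensions read to the nearest mm from the axis ticks). For the g-code, the solid's height is divided into equal slices at the stated Δz and each level perimeter traced with G1 moves after a G0 lift.

; perimeter-only toolpath
G21 ; units = mm
G90 ; absolute positioning
G28 ; home
; layer 1
G0 Z1.6
G0 X0.0 Y0.0
G1 X11.0 Y0.0
G1 X11.0 Y10.0
G1 X0.0 Y10.0
G1 X0.0 Y0.0
; layer 2
G0 Z3.2
G0 X0.0 Y0.0
G1 X11.0 Y0.0
G1 X11.0 Y10.0
G1 X0.0 Y10.0
G1 X0.0 Y0.0
; layer 3
G0 Z4.8
G0 X0.0 Y0.0
G1 X11.0 Y0.0
G1 X11.0 Y10.0
G1 X0.0 Y10.0
G1 X0.0 Y0.0
; layer 4
G0 Z6.4
G0 X0.0 Y0.0
G1 X11.0 Y0.0
G1 X11.0 Y10.0
G1 X0.0 Y10.0
G1 X0.0 Y0.0
; layer 5
G0 Z8.0
G0 X0.0 Y0.0
G1 X11.0 Y0.0
G1 X11.0 Y10.0
G1 X0.0 Y10.0
G1 X0.0 Y0.0
M2 ; end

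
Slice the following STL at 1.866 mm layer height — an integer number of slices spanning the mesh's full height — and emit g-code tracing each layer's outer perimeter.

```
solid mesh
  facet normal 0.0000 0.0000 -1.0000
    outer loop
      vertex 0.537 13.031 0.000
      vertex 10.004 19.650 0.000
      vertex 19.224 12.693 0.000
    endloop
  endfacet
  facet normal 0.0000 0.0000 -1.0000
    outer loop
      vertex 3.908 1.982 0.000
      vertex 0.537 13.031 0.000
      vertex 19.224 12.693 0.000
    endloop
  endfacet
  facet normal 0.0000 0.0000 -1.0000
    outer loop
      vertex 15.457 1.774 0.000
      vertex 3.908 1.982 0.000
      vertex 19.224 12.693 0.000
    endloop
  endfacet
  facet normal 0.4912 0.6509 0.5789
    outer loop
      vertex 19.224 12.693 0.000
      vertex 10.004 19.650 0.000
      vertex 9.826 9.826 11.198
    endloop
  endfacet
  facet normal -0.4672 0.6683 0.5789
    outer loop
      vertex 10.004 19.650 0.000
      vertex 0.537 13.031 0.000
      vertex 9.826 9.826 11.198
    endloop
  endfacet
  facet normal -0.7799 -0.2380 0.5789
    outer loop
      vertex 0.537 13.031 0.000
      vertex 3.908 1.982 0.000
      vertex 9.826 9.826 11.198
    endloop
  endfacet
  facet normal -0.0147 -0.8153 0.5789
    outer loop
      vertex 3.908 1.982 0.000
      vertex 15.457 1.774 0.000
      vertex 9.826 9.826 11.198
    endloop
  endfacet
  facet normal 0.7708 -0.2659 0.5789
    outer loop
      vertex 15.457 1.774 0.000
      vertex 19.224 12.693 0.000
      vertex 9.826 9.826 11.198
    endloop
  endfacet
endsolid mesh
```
; perimeter-only toolpath
G21 ; units = mm
G90 ; absolute positioning
G28 ; home
; layer 1
G0 Z1.866
G0 X17.658 Y12.215
G1 X9.974 Y18.013
G1 X2.085 Y12.497
G1 X4.894 Y3.289
G1 X14.519 Y3.116
G1 X17.658 Y12.215
; layer 2
G0 Z3.733
G0 X16.091 Y11.737
G1 X9.945 Y16.375
G1 X3.633 Y11.963
G1 X5.881 Y4.597
G1 X13.580 Y4.458
G1 X16.091 Y11.737
; layer 3
G0 Z5.599
G0 X14.525 Y11.259
G1 X9.915 Y14.738
G1 X5.182 Y11.428
G1 X6.867 Y5.904
G1 X12.642 Y5.800
G1 X14.525 Y11.259
; layer 4
G0 Z7.465
G0 X12.959 Y10.782
G1 X9.885 Y13.101
G1 X6.730 Y10.894
G1 X7.853 Y7.211
G1 X11.703 Y7.142
G1 X12.959 Y10.782
; layer 5
G0 Z9.332
G0 X11.392 Y10.304
G1 X9.856 Y11.463
G1 X8.278 Y10.360
G1 X8.840 Y8.519
G1 X10.764 Y8.484
G1 X11.392 Y10.304
M2 ; end

The solid is a regular 5-sided pyramid, base circumscribed radius ≈ 9.83 mm, apex at z ≈ 11.2 mm. Slicing at Δz = 1.866 mm — 6 equal slices spanning the solid's height, so layer i sits at z = i·h/6 — gives 5 non-empty perimeters. Each is a 5-segment closed polygon; G0 lifts to the layer z and rapids to the start vertex, then G1 traces the edges. The cross-section shrinks linearly with z (the slice at the apex is degenerate and omitted).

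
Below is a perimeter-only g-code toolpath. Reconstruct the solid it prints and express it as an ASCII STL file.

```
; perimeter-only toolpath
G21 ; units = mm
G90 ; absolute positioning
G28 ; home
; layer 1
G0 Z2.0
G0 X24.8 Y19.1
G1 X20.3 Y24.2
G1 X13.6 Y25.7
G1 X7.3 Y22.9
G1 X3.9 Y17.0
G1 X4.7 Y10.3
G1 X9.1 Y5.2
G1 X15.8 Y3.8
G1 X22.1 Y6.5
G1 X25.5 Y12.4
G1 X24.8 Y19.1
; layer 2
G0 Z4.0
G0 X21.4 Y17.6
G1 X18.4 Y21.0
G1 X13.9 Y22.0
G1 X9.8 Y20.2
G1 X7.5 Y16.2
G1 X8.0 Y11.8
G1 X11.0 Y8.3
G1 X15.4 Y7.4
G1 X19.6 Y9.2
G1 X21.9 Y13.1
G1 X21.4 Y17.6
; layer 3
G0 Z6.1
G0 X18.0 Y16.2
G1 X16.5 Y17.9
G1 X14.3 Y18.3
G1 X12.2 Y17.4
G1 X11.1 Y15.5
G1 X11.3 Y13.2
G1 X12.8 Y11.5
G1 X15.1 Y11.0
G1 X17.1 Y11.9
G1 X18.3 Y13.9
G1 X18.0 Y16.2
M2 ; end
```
solid part
  facet normal 0.0000 0.0000 -1.0000
    outer loop
      vertex 13.2 29.3 0.0
      vertex 22.1 27.4 0.0
      vertex 28.1 20.6 0.0
    endloop
  endfacet
  facet normal 0.0000 0.0000 -1.0000
    outer loop
      vertex 4.9 25.7 0.0
      vertex 13.2 29.3 0.0
      vertex 28.1 20.6 0.0
    endloop
  endfacet
  facet normal 0.0000 0.0000 -1.0000
    outer loop
      vertex 0.3 17.8 0.0
      vertex 4.9 25.7 0.0
      vertex 28.1 20.6 0.0
    endloop
  endfacet
  facet normal 0.0000 0.0000 -1.0000
    outer loop
      vertex 1.3 8.8 0.0
      vertex 0.3 17.8 0.0
      vertex 28.1 20.6 0.0
    endloop
  endfacet
  facet normal 0.0000 0.0000 -1.0000
    outer loop
      vertex 7.3 2.0 0.0
      vertex 1.3 8.8 0.0
      vertex 28.1 20.6 0.0
    endloop
  endfacet
  facet normal 0.0000 0.0000 -1.0000
    outer loop
      vertex 16.2 0.1 0.0
      vertex 7.3 2.0 0.0
      vertex 28.1 20.6 0.0
    endloop
  endfacet
  facet normal 0.0000 0.0000 -1.0000
    outer loop
      vertex 24.5 3.7 0.0
      vertex 16.2 0.1 0.0
      vertex 28.1 20.6 0.0
    endloop
  endfacet
  facet normal 0.0000 0.0000 -1.0000
    outer loop
      vertex 29.1 11.6 0.0
      vertex 24.5 3.7 0.0
      vertex 28.1 20.6 0.0
    endloop
  endfacet
  facet normal 0.3765 0.3322 0.8648
    outer loop
      vertex 28.1 20.6 0.0
      vertex 22.1 27.4 0.0
      vertex 14.7 14.7 8.1
    endloop
  endfacet
  facet normal 0.1048 0.4907 0.8650
    outer loop
      vertex 22.1 27.4 0.0
      vertex 13.2 29.3 0.0
      vertex 14.7 14.7 8.1
    endloop
  endfacet
  facet normal -0.1994 0.4597 0.8654
    outer loop
      vertex 13.2 29.3 0.0
      vertex 4.9 25.7 0.0
      vertex 14.7 14.7 8.1
    endloop
  endfacet
  facet normal -0.4327 0.2519 0.8656
    outer loop
      vertex 4.9 25.7 0.0
      vertex 0.3 17.8 0.0
      vertex 14.7 14.7 8.1
    endloop
  endfacet
  facet normal -0.4985 -0.0554 0.8651
    outer loop
      vertex 0.3 17.8 0.0
      vertex 1.3 8.8 0.0
      vertex 14.7 14.7 8.1
    endloop
  endfacet
  facet normal -0.3765 -0.3322 0.8648
    outer loop
      vertex 1.3 8.8 0.0
      vertex 7.3 2.0 0.0
      vertex 14.7 14.7 8.1
    endloop
  endfacet
  facet normal -0.1048 -0.4907 0.8650
    outer loop
      vertex 7.3 2.0 0.0
      vertex 16.2 0.1 0.0
      vertex 14.7 14.7 8.1
    endloop
  endfacet
  facet normal 0.1994 -0.4597 0.8654
    outer loop
      vertex 16.2 0.1 0.0
      vertex 24.5 3.7 0.0
      vertex 14.7 14.7 8.1
    endloop
  endfacet
  facet normal 0.4327 -0.2519 0.8656
    outer loop
      vertex 24.5 3.7 0.0
      vertex 29.1 11.6 0.0
      vertex 14.7 14.7 8.1
    endloop
  endfacet
  facet normal 0.4985 0.0554 0.8651
    outer loop
      vertex 29.1 11.6 0.0
      vertex 28.1 20.6 0.0
      vertex 14.7 14.7 8.1
    endloop
  endfacet
endsolid part

The G0 Z moves step by Δz≈2.0 mm. The G1 loops shrink linearly with z, so the solid tapers from its base footprint up to z≈8.1. Closing with a flat bottom cap and the tapered top and triangulating gives 18 facets — a regular 10-sided pyramid, base circumscribed radius ≈ 14.7 mm, apex at z ≈ 8.1 mm.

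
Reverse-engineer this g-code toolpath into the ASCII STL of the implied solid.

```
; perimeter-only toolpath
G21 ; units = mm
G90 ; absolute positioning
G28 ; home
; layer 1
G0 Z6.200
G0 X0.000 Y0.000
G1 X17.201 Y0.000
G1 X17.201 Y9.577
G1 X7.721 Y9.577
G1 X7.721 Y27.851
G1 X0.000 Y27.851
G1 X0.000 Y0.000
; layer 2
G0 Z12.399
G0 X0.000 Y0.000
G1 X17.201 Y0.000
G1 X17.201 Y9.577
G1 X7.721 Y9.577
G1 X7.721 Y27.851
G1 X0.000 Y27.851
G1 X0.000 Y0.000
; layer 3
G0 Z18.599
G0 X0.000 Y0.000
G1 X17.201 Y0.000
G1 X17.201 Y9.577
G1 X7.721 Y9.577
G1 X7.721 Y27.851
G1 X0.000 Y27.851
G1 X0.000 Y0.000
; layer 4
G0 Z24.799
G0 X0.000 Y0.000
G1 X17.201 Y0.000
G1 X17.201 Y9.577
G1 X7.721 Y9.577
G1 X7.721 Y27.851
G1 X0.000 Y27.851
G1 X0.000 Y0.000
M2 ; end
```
solid part
  facet normal 0.0000 0.0000 -1.0000
    outer loop
      vertex 17.201 9.577 0.000
      vertex 17.201 0.000 0.000
      vertex 0.000 0.000 0.000
    endloop
  endfacet
  facet normal 0.0000 0.0000 -1.0000
    outer loop
      vertex 7.721 9.577 0.000
      vertex 17.201 9.577 0.000
      vertex 0.000 0.000 0.000
    endloop
  endfacet
  facet normal 0.0000 0.0000 -1.0000
    outer loop
      vertex 7.721 27.851 0.000
      vertex 7.721 9.577 0.000
      vertex 0.000 0.000 0.000
    endloop
  endfacet
  facet normal 0.0000 0.0000 -1.0000
    outer loop
      vertex 0.000 27.851 0.000
      vertex 7.721 27.851 0.000
      vertex 0.000 0.000 0.000
    endloop
  endfacet
  facet normal 0.0000 0.0000 1.0000
    outer loop
      vertex 0.000 0.000 24.799
      vertex 17.201 0.000 24.799
      vertex 17.201 9.577 24.799
    endloop
  endfacet
  facet normal 0.0000 0.0000 1.0000
    outer loop
      vertex 0.000 0.000 24.799
      vertex 17.201 9.577 24.799
      vertex 7.721 9.577 24.799
    endloop
  endfacet
  facet normal 0.0000 0.0000 1.0000
    outer loop
      vertex 0.000 0.000 24.799
      vertex 7.721 9.577 24.799
      vertex 7.721 27.851 24.799
    endloop
  endfacet
  facet normal 0.0000 0.0000 1.0000
    outer loop
      vertex 0.000 0.000 24.799
      vertex 7.721 27.851 24.799
      vertex 0.000 27.851 24.799
    endloop
  endfacet
  facet normal 0.0000 -1.0000 0.0000
    outer loop
      vertex 0.000 0.000 0.000
      vertex 17.201 0.000 0.000
      vertex 17.201 0.000 24.799
    endloop
  endfacet
  facet normal 0.0000 -1.0000 0.0000
    outer loop
      vertex 0.000 0.000 0.000
      vertex 17.201 0.000 24.799
      vertex 0.000 0.000 24.799
    endloop
  endfacet
  facet normal 1.0000 0.0000 0.0000
    outer loop
      vertex 17.201 0.000 0.000
      vertex 17.201 9.577 0.000
      vertex 17.201 9.577 24.799
    endloop
  endfacet
  facet normal 1.0000 0.0000 0.0000
    outer loop
      vertex 17.201 0.000 0.000
      vertex 17.201 9.577 24.799
      vertex 17.201 0.000 24.799
    endloop
  endfacet
  facet normal 0.0000 1.0000 0.0000
    outer loop
      vertex 17.201 9.577 0.000
      vertex 7.721 9.577 0.000
      vertex 7.721 9.577 24.799
    endloop
  endfacet
  facet normal 0.0000 1.0000 0.0000
    outer loop
      vertex 17.201 9.577 0.000
      vertex 7.721 9.577 24.799
      vertex 17.201 9.577 24.799
    endloop
  endfacet
  facet normal 1.0000 0.0000 0.0000
    outer loop
      vertex 7.721 9.577 0.000
      vertex 7.721 27.851 0.000
      vertex 7.721 27.851 24.799
    endloop
  endfacet
  facet normal 1.0000 0.0000 0.0000
    outer loop
      vertex 7.721 9.577 0.000
      vertex 7.721 27.851 24.799
      vertex 7.721 9.577 24.799
    endloop
  endfacet
  facet normal 0.0000 1.0000 0.0000
    outer loop
      vertex 7.721 27.851 0.000
      vertex 0.000 27.851 0.000
      vertex 0.000 27.851 24.799
    endloop
  endfacet
  facet normal 0.0000 1.0000 0.0000
    outer loop
      vertex 7.721 27.851 0.000
      vertex 0.000 27.851 24.799
      vertex 7.721 27.851 24.799
    endloop
  endfacet
  facet normal -1.0000 0.0000 0.0000
    outer loop
      vertex 0.000 27.851 0.000
      vertex 0.000 0.000 0.000
      vertex 0.000 0.000 24.799
    endloop
  endfacet
  facet normal -1.0000 0.0000 0.0000
    outer loop
      vertex 0.000 27.851 0.000
      vertex 0.000 0.000 24.799
      vertex 0.000 27.851 24.799
    endloop
  endfacet
endsolid part

The G0 Z moves step by Δz≈6.200 mm. Every layer's G1 loop is the same polygon, so the solid is a straight extrusion of it from z=0 to z≈24.8. Closing with flat bottom and top caps and triangulating gives 20 facets — an L-shaped prism: outer 17.2 × 27.9 mm, arm thicknesses ≈ 9.58 mm (horizontal) and 7.72 mm (vertical), extruded 24.8 mm in z.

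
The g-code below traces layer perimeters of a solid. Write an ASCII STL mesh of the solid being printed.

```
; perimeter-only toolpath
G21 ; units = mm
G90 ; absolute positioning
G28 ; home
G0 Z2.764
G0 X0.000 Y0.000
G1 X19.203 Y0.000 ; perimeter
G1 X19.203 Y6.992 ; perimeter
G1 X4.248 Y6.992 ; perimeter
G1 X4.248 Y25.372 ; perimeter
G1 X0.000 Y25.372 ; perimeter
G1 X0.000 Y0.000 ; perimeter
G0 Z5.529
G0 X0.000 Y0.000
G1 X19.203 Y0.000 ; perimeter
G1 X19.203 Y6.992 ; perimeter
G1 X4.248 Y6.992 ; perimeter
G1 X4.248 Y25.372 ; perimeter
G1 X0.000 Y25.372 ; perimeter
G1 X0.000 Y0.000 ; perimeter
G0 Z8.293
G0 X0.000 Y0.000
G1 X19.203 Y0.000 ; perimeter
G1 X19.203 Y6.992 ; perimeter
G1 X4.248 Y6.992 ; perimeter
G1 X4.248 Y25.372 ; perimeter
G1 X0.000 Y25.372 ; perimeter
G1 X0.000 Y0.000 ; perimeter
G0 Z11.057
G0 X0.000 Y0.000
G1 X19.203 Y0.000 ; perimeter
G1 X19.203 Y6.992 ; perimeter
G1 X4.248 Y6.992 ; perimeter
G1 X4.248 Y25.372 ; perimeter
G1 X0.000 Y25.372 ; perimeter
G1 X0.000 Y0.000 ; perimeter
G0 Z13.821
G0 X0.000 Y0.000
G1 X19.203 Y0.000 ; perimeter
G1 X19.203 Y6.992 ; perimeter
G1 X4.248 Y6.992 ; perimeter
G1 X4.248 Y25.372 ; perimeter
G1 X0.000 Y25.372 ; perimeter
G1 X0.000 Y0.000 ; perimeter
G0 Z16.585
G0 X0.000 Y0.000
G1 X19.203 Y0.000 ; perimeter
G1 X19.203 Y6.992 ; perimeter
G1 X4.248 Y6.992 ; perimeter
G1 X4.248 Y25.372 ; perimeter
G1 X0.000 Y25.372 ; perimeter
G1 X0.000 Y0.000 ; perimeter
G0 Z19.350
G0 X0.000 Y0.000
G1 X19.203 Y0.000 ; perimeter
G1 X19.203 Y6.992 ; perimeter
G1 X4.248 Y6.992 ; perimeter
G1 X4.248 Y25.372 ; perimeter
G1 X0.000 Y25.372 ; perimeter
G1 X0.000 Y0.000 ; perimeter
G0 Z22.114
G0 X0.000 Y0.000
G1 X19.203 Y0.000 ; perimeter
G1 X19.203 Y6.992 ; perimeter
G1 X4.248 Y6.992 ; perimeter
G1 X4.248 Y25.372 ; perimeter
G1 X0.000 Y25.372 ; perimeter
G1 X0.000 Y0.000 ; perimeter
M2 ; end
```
solid part
  facet normal 0.0000 0.0000 -1.0000
    outer loop
      vertex 19.203 6.992 0.000
      vertex 19.203 0.000 0.000
      vertex 0.000 0.000 0.000
    endloop
  endfacet
  facet normal 0.0000 0.0000 -1.0000
    outer loop
      vertex 4.248 6.992 0.000
      vertex 19.203 6.992 0.000
      vertex 0.000 0.000 0.000
    endloop
  endfacet
  facet normal 0.0000 0.0000 -1.0000
    outer loop
      vertex 4.248 25.372 0.000
      vertex 4.248 6.992 0.000
      vertex 0.000 0.000 0.000
    endloop
  endfacet
  facet normal 0.0000 0.0000 -1.0000
    outer loop
      vertex 0.000 25.372 0.000
      vertex 4.248 25.372 0.000
      vertex 0.000 0.000 0.000
    endloop
  endfacet
  facet normal 0.0000 0.0000 1.0000
    outer loop
      vertex 0.000 0.000 22.114
      vertex 19.203 0.000 22.114
      vertex 19.203 6.992 22.114
    endloop
  endfacet
  facet normal 0.0000 0.0000 1.0000
    outer loop
      vertex 0.000 0.000 22.114
      vertex 19.203 6.992 22.114
      vertex 4.248 6.992 22.114
    endloop
  endfacet
  facet normal 0.0000 0.0000 1.0000
    outer loop
      vertex 0.000 0.000 22.114
      vertex 4.248 6.992 22.114
      vertex 4.248 25.372 22.114
    endloop
  endfacet
  facet normal 0.0000 0.0000 1.0000
    outer loop
      vertex 0.000 0.000 22.114
      vertex 4.248 25.372 22.114
      vertex 0.000 25.372 22.114
    endloop
  endfacet
  facet normal 0.0000 -1.0000 0.0000
    outer loop
      vertex 0.000 0.000 0.000
      vertex 19.203 0.000 0.000
      vertex 19.203 0.000 22.114
    endloop
  endfacet
  facet normal 0.0000 -1.0000 0.0000
    outer loop
      vertex 0.000 0.000 0.000
      vertex 19.203 0.000 22.114
      vertex 0.000 0.000 22.114
    endloop
  endfacet
  facet normal 1.0000 0.0000 0.0000
    outer loop
      vertex 19.203 0.000 0.000
      vertex 19.203 6.992 0.000
      vertex 19.203 6.992 22.114
    endloop
  endfacet
  facet normal 1.0000 0.0000 0.0000
    outer loop
      vertex 19.203 0.000 0.000
      vertex 19.203 6.992 22.114
      vertex 19.203 0.000 22.114
    endloop
  endfacet
  facet normal 0.0000 1.0000 0.0000
    outer loop
      vertex 19.203 6.992 0.000
      vertex 4.248 6.992 0.000
      vertex 4.248 6.992 22.114
    endloop
  endfacet
  facet normal 0.0000 1.0000 0.0000
    outer loop
      vertex 19.203 6.992 0.000
      vertex 4.248 6.992 22.114
      vertex 19.203 6.992 22.114
    endloop
  endfacet
  facet normal 1.0000 0.0000 0.0000
    outer loop
      vertex 4.248 6.992 0.000
      vertex 4.248 25.372 0.000
      vertex 4.248 25.372 22.114
    endloop
  endfacet
  facet normal 1.0000 0.0000 0.0000
    outer loop
      vertex 4.248 6.992 0.000
      vertex 4.248 25.372 22.114
      vertex 4.248 6.992 22.114
    endloop
  endfacet
  facet normal 0.0000 1.0000 0.0000
    outer loop
      vertex 4.248 25.372 0.000
      vertex 0.000 25.372 0.000
      vertex 0.000 25.372 22.114
    endloop
  endfacet
  facet normal 0.0000 1.0000 0.0000
    outer loop
      vertex 4.248 25.372 0.000
      vertex 0.000 25.372 22.114
      vertex 4.248 25.372 22.114
    endloop
  endfacet
  facet normal -1.0000 0.0000 0.0000
    outer loop
      vertex 0.000 25.372 0.000
      vertex 0.000 0.000 0.000
      vertex 0.000 0.000 22.114
    endloop
  endfacet
  facet normal -1.0000 0.0000 0.0000
    outer loop
      vertex 0.000 25.372 0.000
      vertex 0.000 0.000 22.114
      vertex 0.000 25.372 22.114
    endloop
  endfacet
endsolid part

The G0 Z moves step by Δz≈2.764 mm. Every layer's G1 loop is the same polygon, so the solid is a straight extrusion of it from z=0 to z≈22.1. Closing with flat bottom and top caps and triangulating gives 20 facets — an L-shaped prism: outer 19.2 × 25.4 mm, arm thicknesses ≈ 6.99 mm (horizontal) and 4.25 mm (vertical), extruded 22.1 mm in z.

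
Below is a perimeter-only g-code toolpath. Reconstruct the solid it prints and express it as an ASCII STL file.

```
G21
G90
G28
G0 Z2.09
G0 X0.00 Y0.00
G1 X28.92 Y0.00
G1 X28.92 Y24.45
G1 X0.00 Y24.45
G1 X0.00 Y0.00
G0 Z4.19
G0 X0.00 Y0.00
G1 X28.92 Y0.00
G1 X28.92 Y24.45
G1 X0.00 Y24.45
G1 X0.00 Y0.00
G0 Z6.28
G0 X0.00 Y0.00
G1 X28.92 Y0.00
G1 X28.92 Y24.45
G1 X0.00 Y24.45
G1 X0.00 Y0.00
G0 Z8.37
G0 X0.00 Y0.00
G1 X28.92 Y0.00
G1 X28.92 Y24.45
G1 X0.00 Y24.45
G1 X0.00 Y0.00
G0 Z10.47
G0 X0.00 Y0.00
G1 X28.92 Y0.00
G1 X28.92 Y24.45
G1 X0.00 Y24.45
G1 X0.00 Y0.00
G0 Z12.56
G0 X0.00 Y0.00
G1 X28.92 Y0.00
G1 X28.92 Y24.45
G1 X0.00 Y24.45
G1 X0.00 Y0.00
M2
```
solid part
  facet normal 0.0000 0.0000 -1.0000
    outer loop
      vertex 28.92 24.45 0.00
      vertex 28.92 0.00 0.00
      vertex 0.00 0.00 0.00
    endloop
  endfacet
  facet normal 0.0000 0.0000 -1.0000
    outer loop
      vertex 0.00 24.45 0.00
      vertex 28.92 24.45 0.00
      vertex 0.00 0.00 0.00
    endloop
  endfacet
  facet normal 0.0000 0.0000 1.0000
    outer loop
      vertex 0.00 0.00 12.56
      vertex 28.92 0.00 12.56
      vertex 28.92 24.45 12.56
    endloop
  endfacet
  facet normal 0.0000 0.0000 1.0000
    outer loop
      vertex 0.00 0.00 12.56
      vertex 28.92 24.45 12.56
      vertex 0.00 24.45 12.56
    endloop
  endfacet
  facet normal 0.0000 -1.0000 0.0000
    outer loop
      vertex 0.00 0.00 0.00
      vertex 28.92 0.00 0.00
      vertex 28.92 0.00 12.56
    endloop
  endfacet
  facet normal 0.0000 -1.0000 0.0000
    outer loop
      vertex 0.00 0.00 0.00
      vertex 28.92 0.00 12.56
      vertex 0.00 0.00 12.56
    endloop
  endfacet
  facet normal 0.0000 1.0000 0.0000
    outer loop
      vertex 28.92 24.45 12.56
      vertex 28.92 24.45 0.00
      vertex 0.00 24.45 0.00
    endloop
  endfacet
  facet normal 0.0000 1.0000 0.0000
    outer loop
      vertex 0.00 24.45 12.56
      vertex 28.92 24.45 12.56
      vertex 0.00 24.45 0.00
    endloop
  endfacet
  facet normal -1.0000 0.0000 0.0000
    outer loop
      vertex 0.00 24.45 12.56
      vertex 0.00 24.45 0.00
      vertex 0.00 0.00 0.00
    endloop
  endfacet
  facet normal -1.0000 0.0000 0.0000
    outer loop
      vertex 0.00 0.00 12.56
      vertex 0.00 24.45 12.56
      vertex 0.00 0.00 0.00
    endloop
  endfacet
  facet normal 1.0000 0.0000 0.0000
    outer loop
      vertex 28.92 0.00 0.00
      vertex 28.92 24.45 0.00
      vertex 28.92 24.45 12.56
    endloop
  endfacet
  facet normal 1.0000 0.0000 0.0000
    outer loop
      vertex 28.92 0.00 0.00
      vertex 28.92 24.45 12.56
      vertex 28.92 0.00 12.56
    endloop
  endfacet
endsolid part

The G0 Z moves step by Δz≈2.09 mm. Every layer's G1 loop is the same polygon, so the solid is a straight extrusion of it from z=0 to z≈12.6. Closing with flat bottom and top caps and triangulating gives 12 facets — a rectangular box, roughly 28.9 × 24.4 mm footprint and 12.6 mm tall.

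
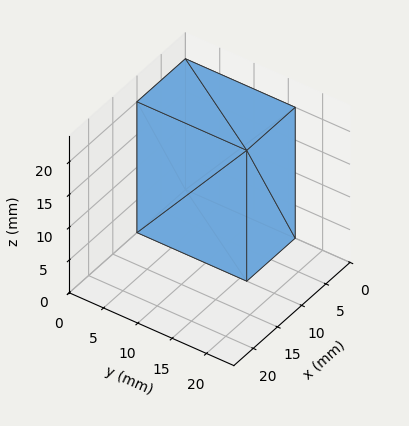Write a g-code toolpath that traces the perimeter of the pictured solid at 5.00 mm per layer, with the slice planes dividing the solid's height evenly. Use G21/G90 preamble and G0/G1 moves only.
Reading the render: the shape is a rectangular box, roughly 10 × 16 mm footprint and 20 mm tall (dimensions read to the nearest mm from the axis ticks). For the g-code, the solid's height is divided into equal slices at the stated Δz and each level perimeter traced with G1 moves after a G0 lift.

; perimeter-only toolpath
G21 ; units = mm
G90 ; absolute positioning
G28 ; home
; layer 1
G0 Z5.00
G0 X0.00 Y0.00
G1 X10.00 Y0.00
G1 X10.00 Y16.00
G1 X0.00 Y16.00
G1 X0.00 Y0.00
; layer 2
G0 Z10.00
G0 X0.00 Y0.00
G1 X10.00 Y0.00
G1 X10.00 Y16.00
G1 X0.00 Y16.00
G1 X0.00 Y0.00
; layer 3
G0 Z15.00
G0 X0.00 Y0.00
G1 X10.00 Y0.00
G1 X10.00 Y16.00
G1 X0.00 Y16.00
G1 X0.00 Y0.00
; layer 4
G0 Z20.00
G0 X0.00 Y0.00
G1 X10.00 Y0.00
G1 X10.00 Y16.00
G1 X0.00 Y16.00
G1 X0.00 Y0.00
M2 ; end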